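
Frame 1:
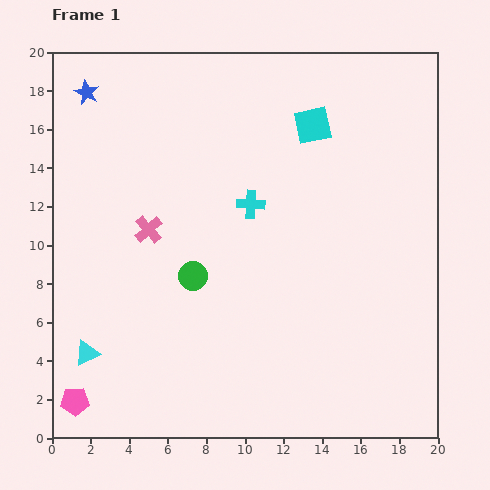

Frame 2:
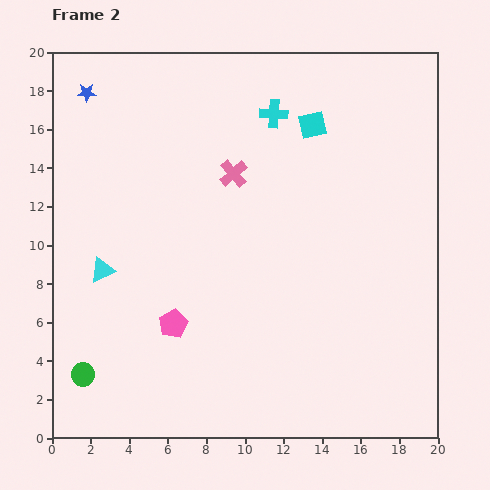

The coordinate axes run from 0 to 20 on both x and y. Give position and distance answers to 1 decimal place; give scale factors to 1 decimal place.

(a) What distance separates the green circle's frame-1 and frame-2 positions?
7.6

The green circle moved from (7.3, 8.4) to (1.6, 3.3), a distance of √(5.7² + 5.1²) ≈ 7.6.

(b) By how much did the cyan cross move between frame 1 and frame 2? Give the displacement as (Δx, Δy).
(1.2, 4.7)

The cyan cross was at (10.3, 12.1) in frame 1 and (11.5, 16.8) in frame 2.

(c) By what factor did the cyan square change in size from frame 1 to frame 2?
0.7×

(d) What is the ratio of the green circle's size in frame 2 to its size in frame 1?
0.8×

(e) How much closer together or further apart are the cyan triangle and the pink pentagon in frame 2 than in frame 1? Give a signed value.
+2.0

Distance in frame 1: 2.6. Distance in frame 2: 4.6.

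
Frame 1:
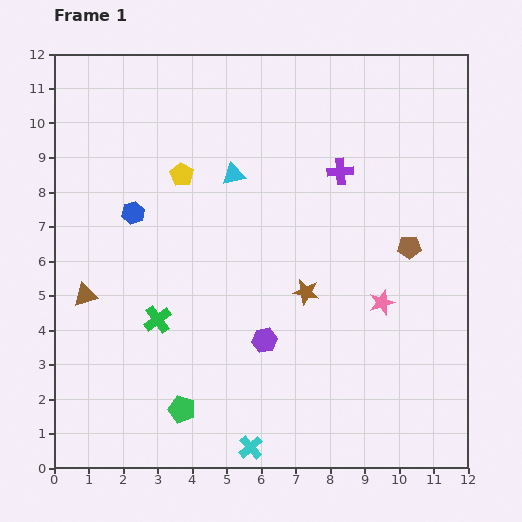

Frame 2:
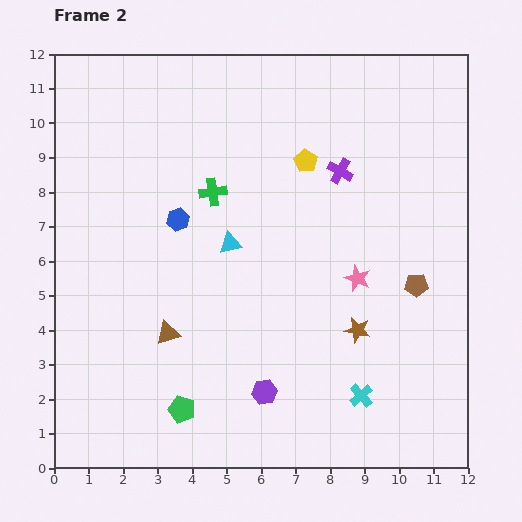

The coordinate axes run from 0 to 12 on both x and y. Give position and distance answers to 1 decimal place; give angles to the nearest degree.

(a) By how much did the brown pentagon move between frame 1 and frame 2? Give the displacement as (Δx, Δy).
(0.2, -1.1)

The brown pentagon was at (10.3, 6.4) in frame 1 and (10.5, 5.3) in frame 2.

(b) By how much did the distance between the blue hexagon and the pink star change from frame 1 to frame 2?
-2.2

Distance in frame 1: 7.7. Distance in frame 2: 5.5.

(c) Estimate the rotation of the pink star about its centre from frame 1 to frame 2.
31° counter-clockwise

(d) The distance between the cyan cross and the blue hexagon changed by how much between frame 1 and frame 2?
-0.2

Distance in frame 1: 7.6. Distance in frame 2: 7.4.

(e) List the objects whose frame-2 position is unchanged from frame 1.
the purple cross, the green pentagon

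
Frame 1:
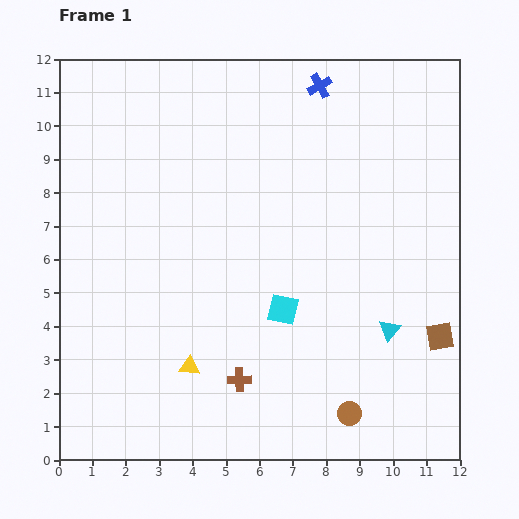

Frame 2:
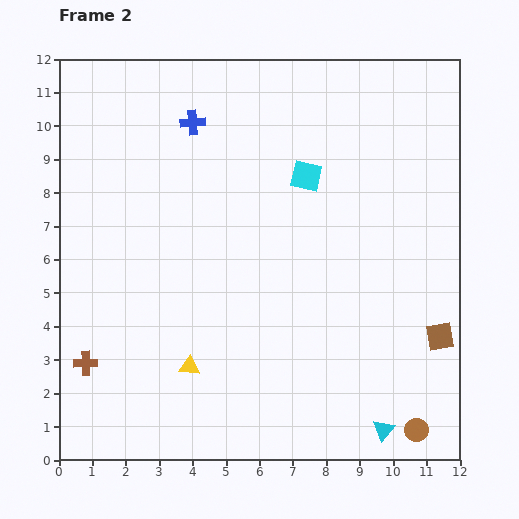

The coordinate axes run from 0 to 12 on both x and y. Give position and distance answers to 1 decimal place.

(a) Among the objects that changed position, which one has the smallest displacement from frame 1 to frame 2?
the brown circle

(moved 2.1)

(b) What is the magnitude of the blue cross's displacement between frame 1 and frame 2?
4.0

The blue cross moved from (7.8, 11.2) to (4.0, 10.1), a distance of √(3.8² + 1.1²) ≈ 4.0.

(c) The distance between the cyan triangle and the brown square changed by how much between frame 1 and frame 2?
+1.8

Distance in frame 1: 1.5. Distance in frame 2: 3.3.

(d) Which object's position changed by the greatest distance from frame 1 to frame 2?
the brown cross

(moved 4.6; next 4.1)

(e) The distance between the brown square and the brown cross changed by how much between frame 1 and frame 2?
+4.5

Distance in frame 1: 6.1. Distance in frame 2: 10.6.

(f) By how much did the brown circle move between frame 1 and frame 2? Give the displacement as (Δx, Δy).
(2.0, -0.5)

The brown circle was at (8.7, 1.4) in frame 1 and (10.7, 0.9) in frame 2.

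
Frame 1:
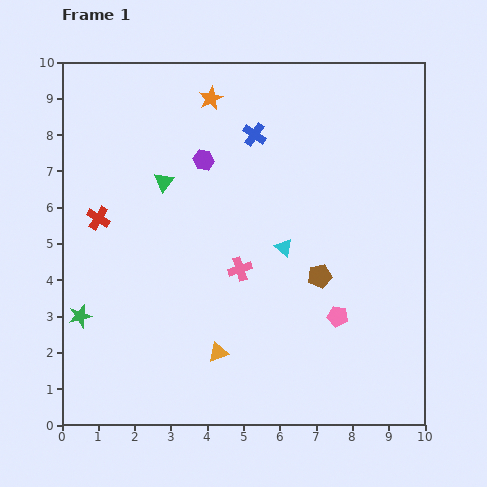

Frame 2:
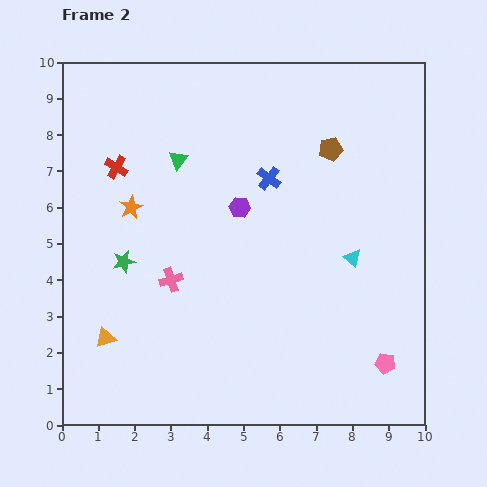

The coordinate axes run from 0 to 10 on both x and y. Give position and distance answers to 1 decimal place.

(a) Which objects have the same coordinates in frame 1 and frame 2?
none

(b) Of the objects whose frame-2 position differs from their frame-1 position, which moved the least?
the green triangle

(moved 0.7)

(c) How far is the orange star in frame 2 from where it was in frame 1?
3.7

The orange star moved from (4.1, 9.0) to (1.9, 6.0), a distance of √(2.2² + 3.0²) ≈ 3.7.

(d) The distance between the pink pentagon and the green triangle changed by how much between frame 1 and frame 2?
+1.9

Distance in frame 1: 6.1. Distance in frame 2: 8.0.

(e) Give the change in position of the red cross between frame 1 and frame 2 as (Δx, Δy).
(0.5, 1.4)

The red cross was at (1.0, 5.7) in frame 1 and (1.5, 7.1) in frame 2.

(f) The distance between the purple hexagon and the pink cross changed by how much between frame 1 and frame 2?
-0.4

Distance in frame 1: 3.2. Distance in frame 2: 2.8.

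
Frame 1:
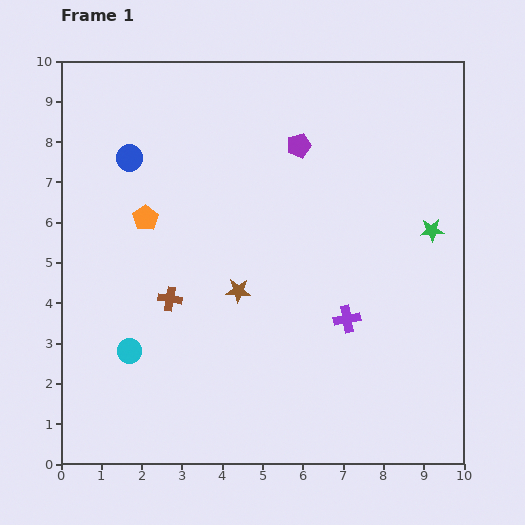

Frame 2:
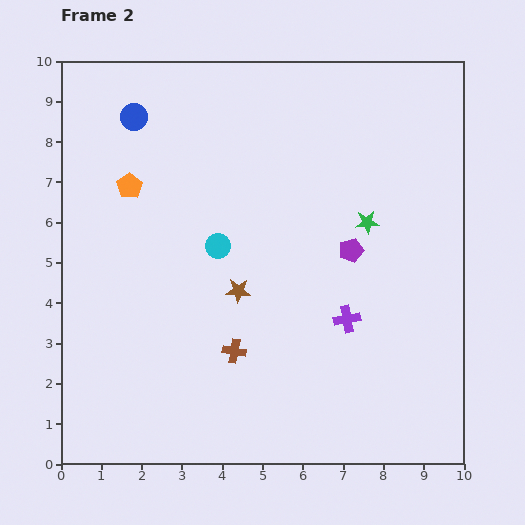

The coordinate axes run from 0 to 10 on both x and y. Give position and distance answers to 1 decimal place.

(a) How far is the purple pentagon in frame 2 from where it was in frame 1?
2.9

The purple pentagon moved from (5.9, 7.9) to (7.2, 5.3), a distance of √(1.3² + 2.6²) ≈ 2.9.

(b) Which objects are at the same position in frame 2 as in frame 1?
the brown star, the purple cross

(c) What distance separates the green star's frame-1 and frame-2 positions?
1.6

The green star moved from (9.2, 5.8) to (7.6, 6.0), a distance of √(1.6² + 0.2²) ≈ 1.6.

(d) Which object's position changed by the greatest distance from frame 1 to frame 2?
the cyan circle

(moved 3.4; next 2.9)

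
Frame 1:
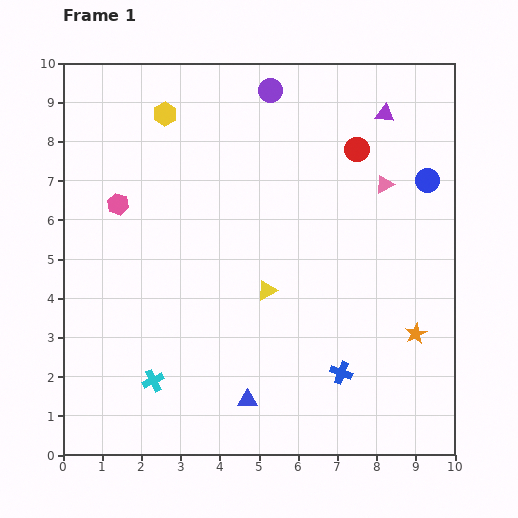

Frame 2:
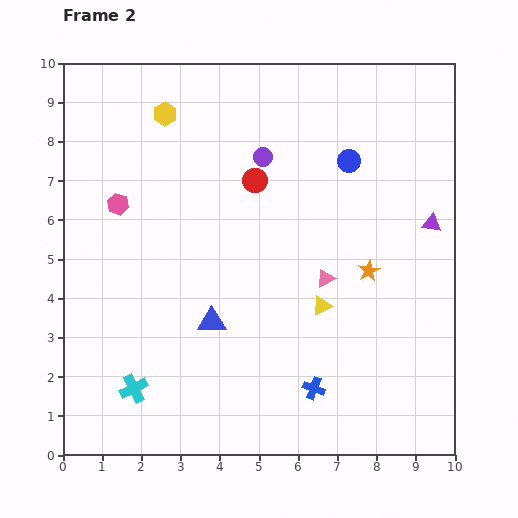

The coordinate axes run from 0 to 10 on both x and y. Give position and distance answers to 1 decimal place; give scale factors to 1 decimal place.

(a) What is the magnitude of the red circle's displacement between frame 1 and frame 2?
2.7

The red circle moved from (7.5, 7.8) to (4.9, 7.0), a distance of √(2.6² + 0.8²) ≈ 2.7.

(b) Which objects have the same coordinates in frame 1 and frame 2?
the pink hexagon, the yellow hexagon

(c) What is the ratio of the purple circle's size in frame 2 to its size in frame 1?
0.8×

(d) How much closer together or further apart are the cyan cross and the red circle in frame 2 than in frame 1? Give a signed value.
-1.8

Distance in frame 1: 7.9. Distance in frame 2: 6.1.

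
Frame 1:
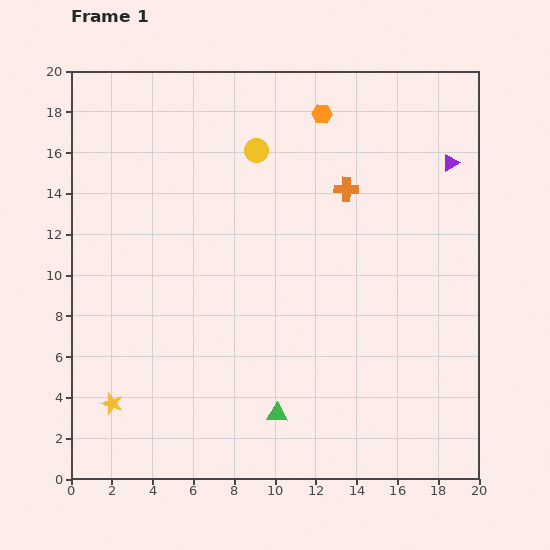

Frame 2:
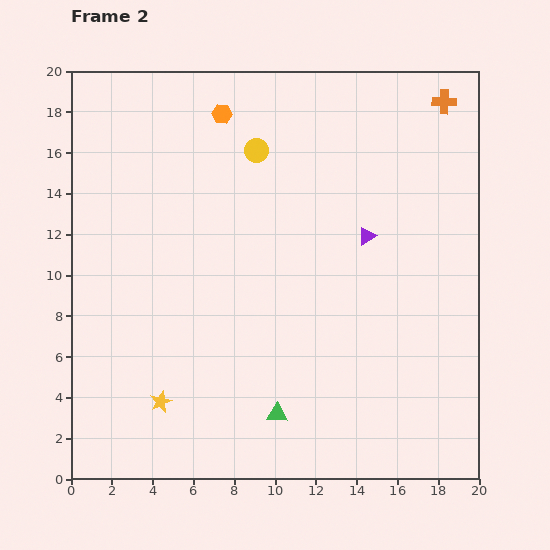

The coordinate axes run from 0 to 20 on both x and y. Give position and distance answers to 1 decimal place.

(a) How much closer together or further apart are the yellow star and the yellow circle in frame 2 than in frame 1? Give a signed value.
-1.1

Distance in frame 1: 14.3. Distance in frame 2: 13.2.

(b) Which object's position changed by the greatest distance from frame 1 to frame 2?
the orange cross

(moved 6.4; next 5.5)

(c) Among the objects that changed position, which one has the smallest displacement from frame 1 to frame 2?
the yellow star

(moved 2.4)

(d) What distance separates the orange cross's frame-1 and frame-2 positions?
6.4

The orange cross moved from (13.5, 14.2) to (18.3, 18.5), a distance of √(4.8² + 4.3²) ≈ 6.4.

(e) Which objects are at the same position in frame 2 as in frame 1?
the yellow circle, the green triangle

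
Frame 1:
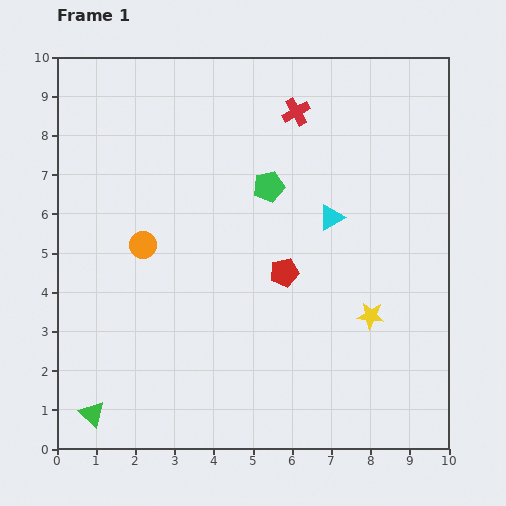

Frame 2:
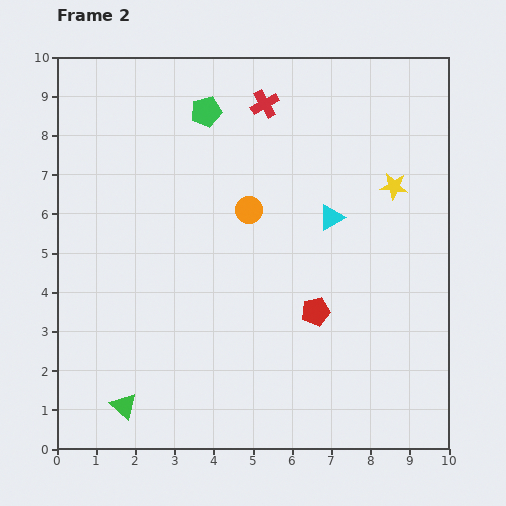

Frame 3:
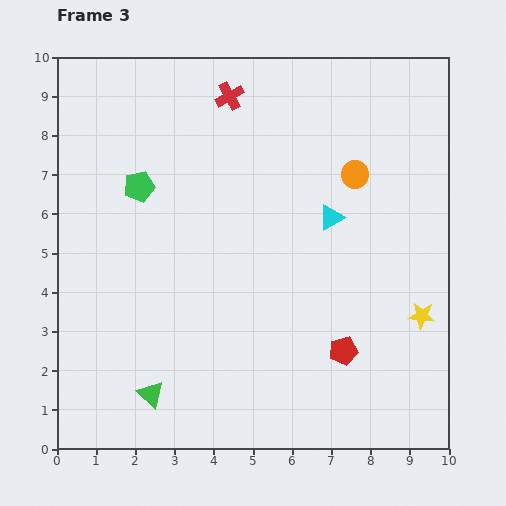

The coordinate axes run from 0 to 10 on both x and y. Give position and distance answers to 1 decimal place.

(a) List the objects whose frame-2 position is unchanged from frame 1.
the cyan triangle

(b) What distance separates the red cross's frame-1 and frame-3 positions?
1.7

The red cross moved from (6.1, 8.6) to (4.4, 9.0), a distance of √(1.7² + 0.4²) ≈ 1.7.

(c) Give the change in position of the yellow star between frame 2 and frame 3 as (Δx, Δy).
(0.7, -3.3)

The yellow star was at (8.6, 6.7) in frame 2 and (9.3, 3.4) in frame 3.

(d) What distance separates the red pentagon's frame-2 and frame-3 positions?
1.2

The red pentagon moved from (6.6, 3.5) to (7.3, 2.5), a distance of √(0.7² + 1.0²) ≈ 1.2.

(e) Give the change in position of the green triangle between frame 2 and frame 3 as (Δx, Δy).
(0.7, 0.3)

The green triangle was at (1.7, 1.1) in frame 2 and (2.4, 1.4) in frame 3.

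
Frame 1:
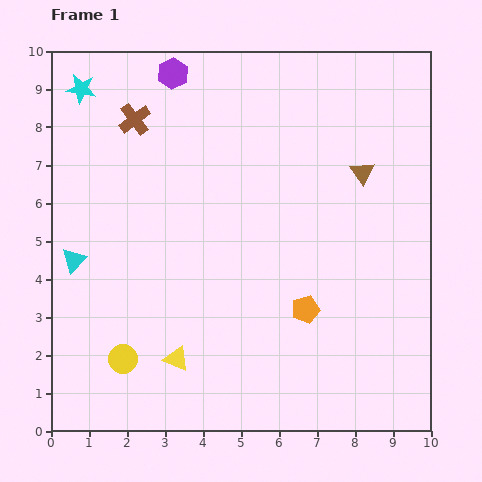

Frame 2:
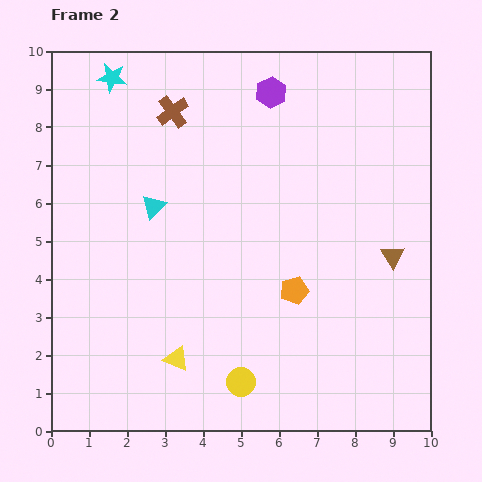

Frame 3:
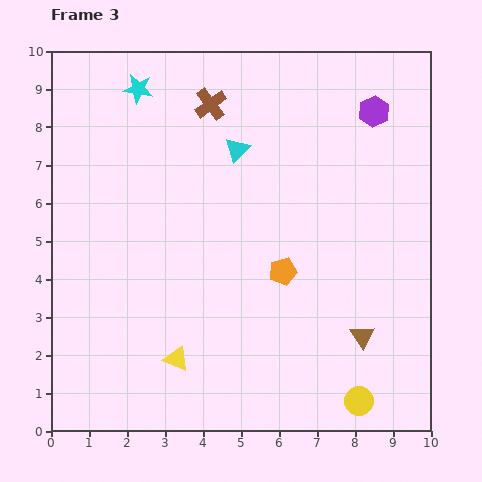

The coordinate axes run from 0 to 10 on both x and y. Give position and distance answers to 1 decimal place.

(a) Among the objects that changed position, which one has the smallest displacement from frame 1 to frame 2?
the orange pentagon

(moved 0.6)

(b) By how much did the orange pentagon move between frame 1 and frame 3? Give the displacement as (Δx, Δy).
(-0.6, 1.0)

The orange pentagon was at (6.7, 3.2) in frame 1 and (6.1, 4.2) in frame 3.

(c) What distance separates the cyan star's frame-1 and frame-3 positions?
1.5

The cyan star moved from (0.8, 9.0) to (2.3, 9.0), a distance of √(1.5² + 0.0²) ≈ 1.5.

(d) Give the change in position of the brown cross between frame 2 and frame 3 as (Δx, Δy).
(1.0, 0.2)

The brown cross was at (3.2, 8.4) in frame 2 and (4.2, 8.6) in frame 3.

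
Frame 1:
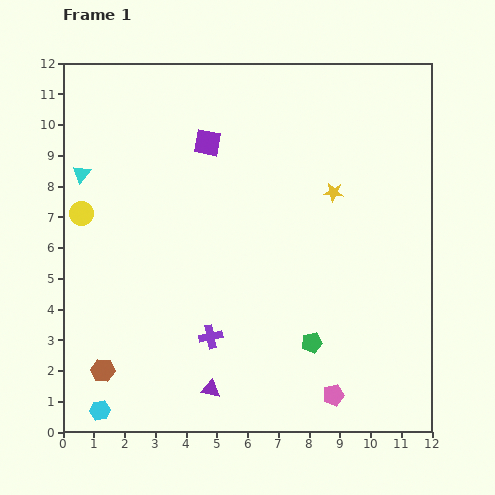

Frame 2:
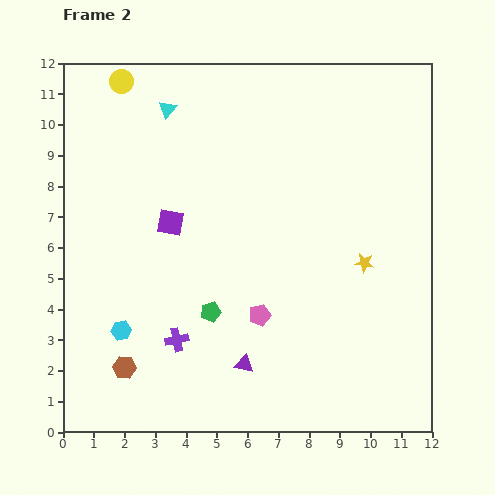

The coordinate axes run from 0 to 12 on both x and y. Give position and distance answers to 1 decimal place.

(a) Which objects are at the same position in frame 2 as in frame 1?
none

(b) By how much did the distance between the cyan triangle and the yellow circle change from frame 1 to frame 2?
+0.4

Distance in frame 1: 1.3. Distance in frame 2: 1.7.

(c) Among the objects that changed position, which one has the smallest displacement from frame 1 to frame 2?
the brown hexagon

(moved 0.7)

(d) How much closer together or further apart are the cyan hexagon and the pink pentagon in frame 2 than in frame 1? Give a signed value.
-3.1

Distance in frame 1: 7.6. Distance in frame 2: 4.5.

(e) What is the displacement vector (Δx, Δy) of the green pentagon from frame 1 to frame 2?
(-3.3, 1.0)

The green pentagon was at (8.1, 2.9) in frame 1 and (4.8, 3.9) in frame 2.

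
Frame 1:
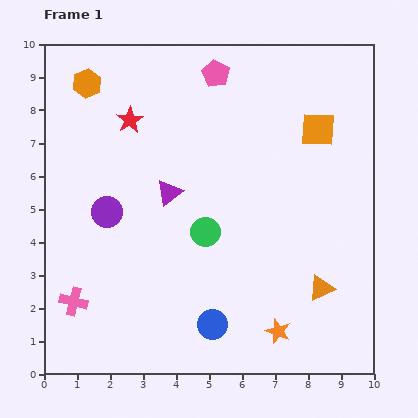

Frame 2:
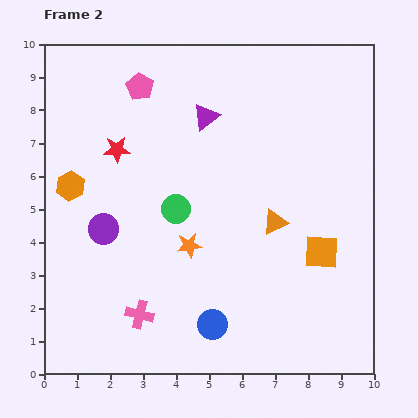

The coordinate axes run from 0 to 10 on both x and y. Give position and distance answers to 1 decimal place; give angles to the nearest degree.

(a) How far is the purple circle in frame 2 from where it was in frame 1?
0.5

The purple circle moved from (1.9, 4.9) to (1.8, 4.4), a distance of √(0.1² + 0.5²) ≈ 0.5.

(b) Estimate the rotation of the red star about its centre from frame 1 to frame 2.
30° clockwise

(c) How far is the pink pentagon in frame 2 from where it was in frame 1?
2.3

The pink pentagon moved from (5.2, 9.1) to (2.9, 8.7), a distance of √(2.3² + 0.4²) ≈ 2.3.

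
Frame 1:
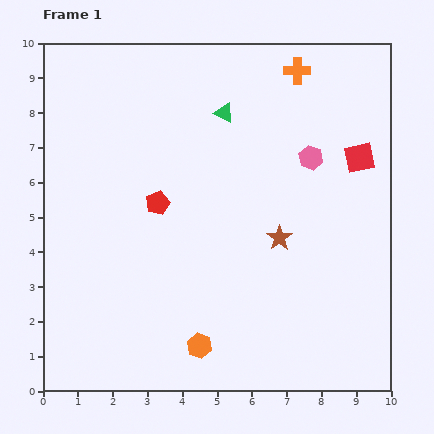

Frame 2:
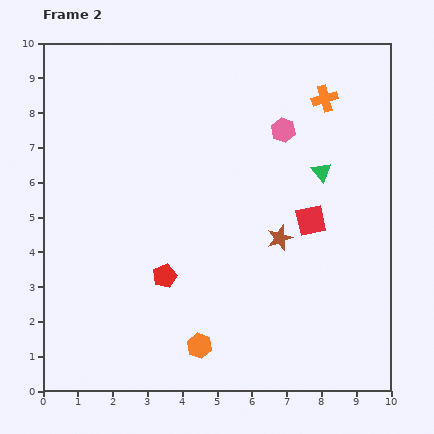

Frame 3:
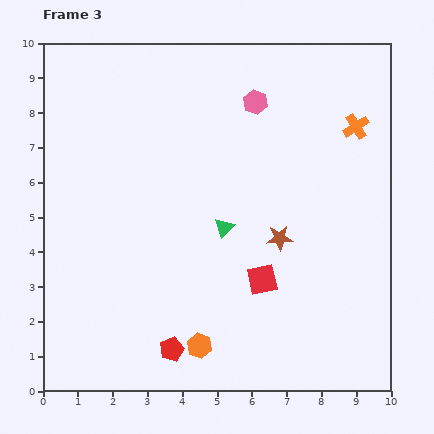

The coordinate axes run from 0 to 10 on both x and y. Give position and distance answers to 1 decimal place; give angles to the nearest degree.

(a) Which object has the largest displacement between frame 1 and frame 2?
the green triangle

(moved 3.3; next 2.3)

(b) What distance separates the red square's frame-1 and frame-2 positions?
2.3

The red square moved from (9.1, 6.7) to (7.7, 4.9), a distance of √(1.4² + 1.8²) ≈ 2.3.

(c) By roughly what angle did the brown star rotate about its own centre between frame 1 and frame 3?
30° clockwise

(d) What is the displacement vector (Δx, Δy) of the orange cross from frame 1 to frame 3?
(1.7, -1.6)

The orange cross was at (7.3, 9.2) in frame 1 and (9.0, 7.6) in frame 3.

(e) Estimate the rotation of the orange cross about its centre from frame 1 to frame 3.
32° counter-clockwise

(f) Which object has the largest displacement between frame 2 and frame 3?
the green triangle

(moved 3.2; next 2.2)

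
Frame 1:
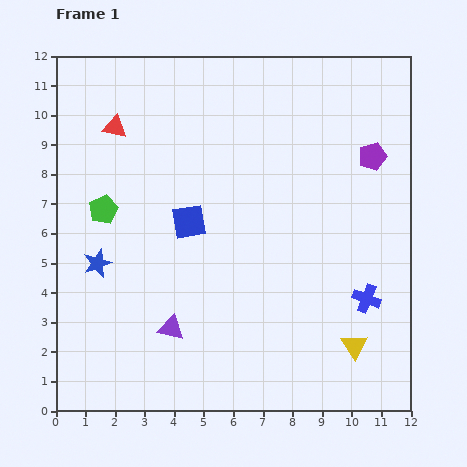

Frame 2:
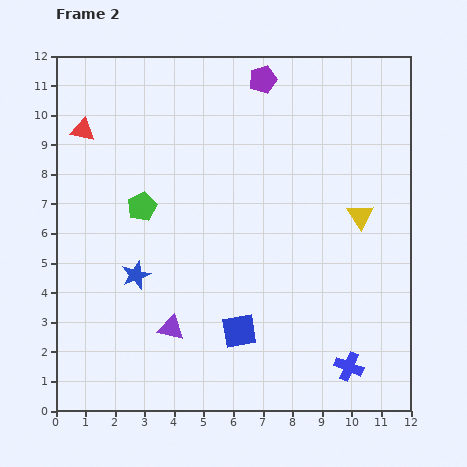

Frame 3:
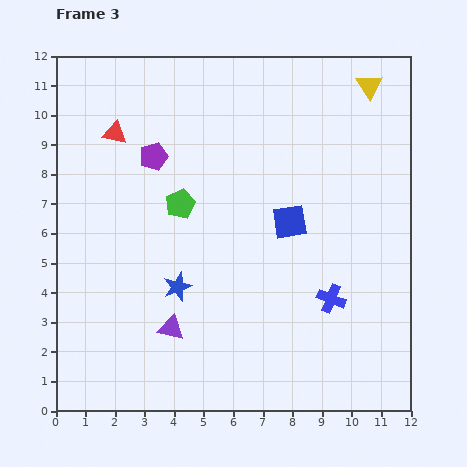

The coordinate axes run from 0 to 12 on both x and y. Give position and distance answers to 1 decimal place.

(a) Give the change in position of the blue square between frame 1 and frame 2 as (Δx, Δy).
(1.7, -3.7)

The blue square was at (4.5, 6.4) in frame 1 and (6.2, 2.7) in frame 2.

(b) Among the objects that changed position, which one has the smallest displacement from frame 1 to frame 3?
the red triangle

(moved 0.2)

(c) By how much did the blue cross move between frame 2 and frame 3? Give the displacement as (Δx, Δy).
(-0.6, 2.3)

The blue cross was at (9.9, 1.5) in frame 2 and (9.3, 3.8) in frame 3.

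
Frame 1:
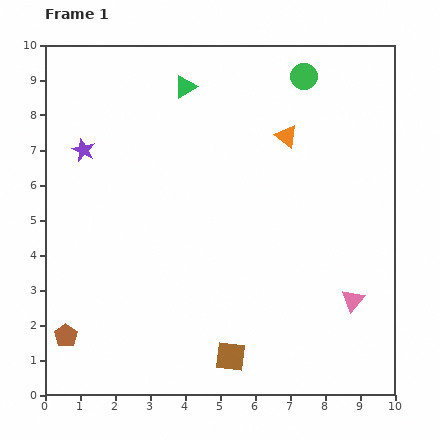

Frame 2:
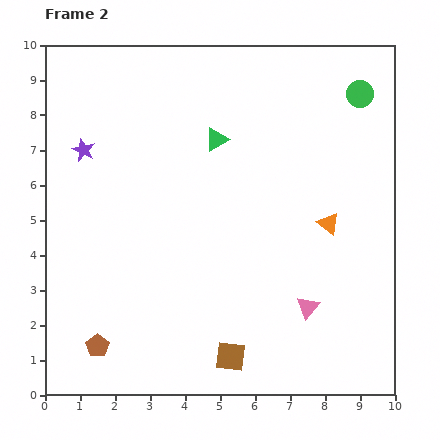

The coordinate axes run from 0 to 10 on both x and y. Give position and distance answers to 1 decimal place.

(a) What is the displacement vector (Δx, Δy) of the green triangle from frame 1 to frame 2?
(0.9, -1.5)

The green triangle was at (4.0, 8.8) in frame 1 and (4.9, 7.3) in frame 2.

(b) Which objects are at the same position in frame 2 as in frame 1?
the purple star, the brown square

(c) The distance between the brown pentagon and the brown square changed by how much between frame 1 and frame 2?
-0.9

Distance in frame 1: 4.7. Distance in frame 2: 3.8.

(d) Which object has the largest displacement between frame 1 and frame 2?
the orange triangle

(moved 2.8; next 1.7)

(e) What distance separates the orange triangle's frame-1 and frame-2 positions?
2.8

The orange triangle moved from (6.9, 7.4) to (8.1, 4.9), a distance of √(1.2² + 2.5²) ≈ 2.8.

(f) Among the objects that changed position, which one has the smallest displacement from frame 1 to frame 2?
the brown pentagon

(moved 0.9)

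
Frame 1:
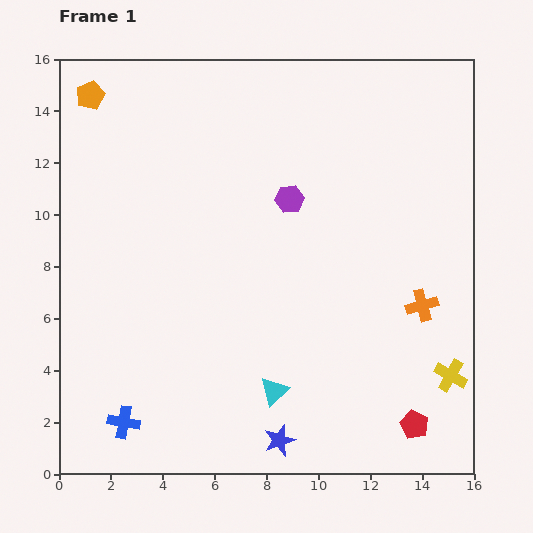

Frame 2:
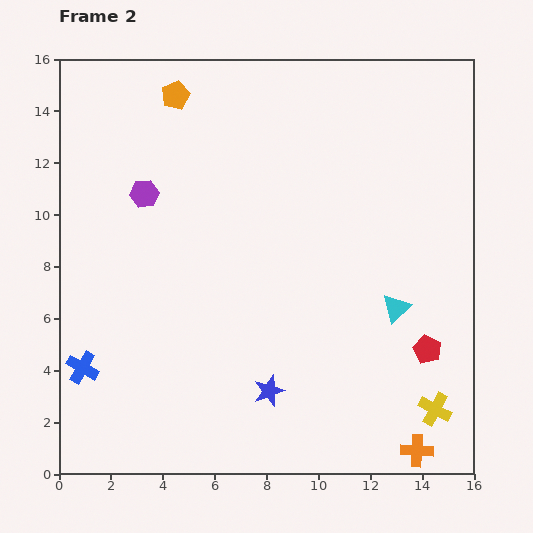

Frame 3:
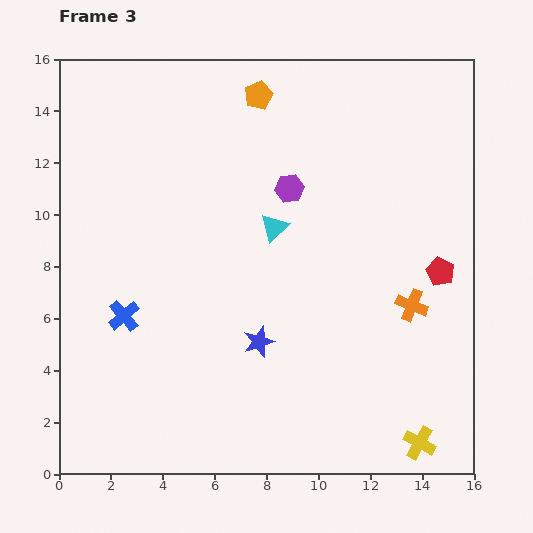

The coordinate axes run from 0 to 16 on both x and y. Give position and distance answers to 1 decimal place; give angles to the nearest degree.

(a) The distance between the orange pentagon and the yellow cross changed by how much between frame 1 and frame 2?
-1.9

Distance in frame 1: 17.6. Distance in frame 2: 15.7.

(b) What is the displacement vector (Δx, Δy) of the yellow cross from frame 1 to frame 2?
(-0.6, -1.3)

The yellow cross was at (15.1, 3.8) in frame 1 and (14.5, 2.5) in frame 2.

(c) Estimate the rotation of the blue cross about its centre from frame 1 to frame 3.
39° clockwise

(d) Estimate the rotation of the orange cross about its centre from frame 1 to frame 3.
37° clockwise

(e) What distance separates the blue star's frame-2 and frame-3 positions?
1.9

The blue star moved from (8.1, 3.2) to (7.7, 5.1), a distance of √(0.4² + 1.9²) ≈ 1.9.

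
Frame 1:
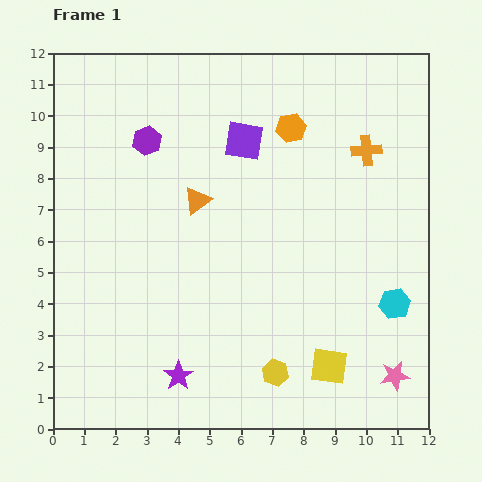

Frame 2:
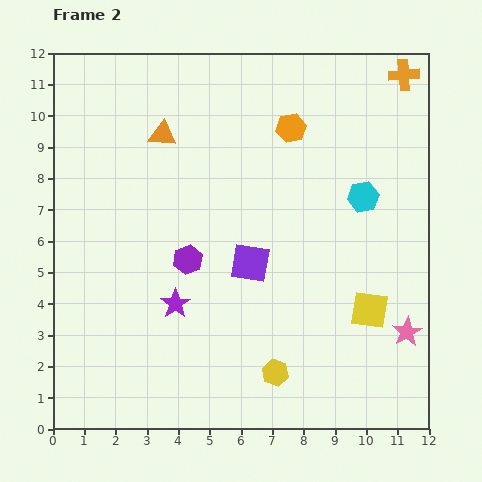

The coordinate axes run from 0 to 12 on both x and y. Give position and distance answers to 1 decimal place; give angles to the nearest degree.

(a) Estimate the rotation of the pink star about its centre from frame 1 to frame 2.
20° counter-clockwise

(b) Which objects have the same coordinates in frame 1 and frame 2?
the yellow hexagon, the orange hexagon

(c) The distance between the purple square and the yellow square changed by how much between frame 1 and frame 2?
-3.6

Distance in frame 1: 7.7. Distance in frame 2: 4.1.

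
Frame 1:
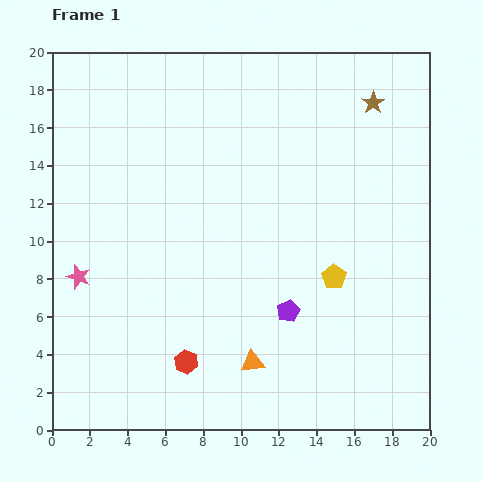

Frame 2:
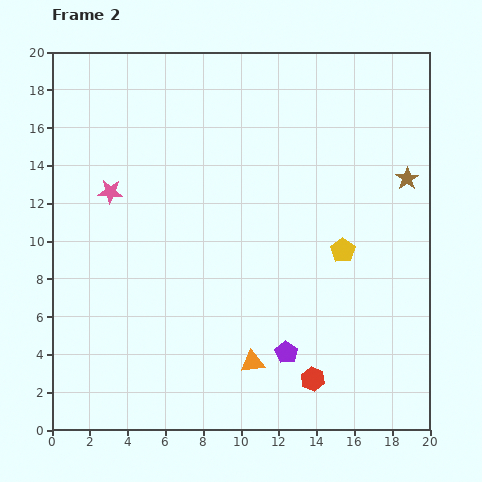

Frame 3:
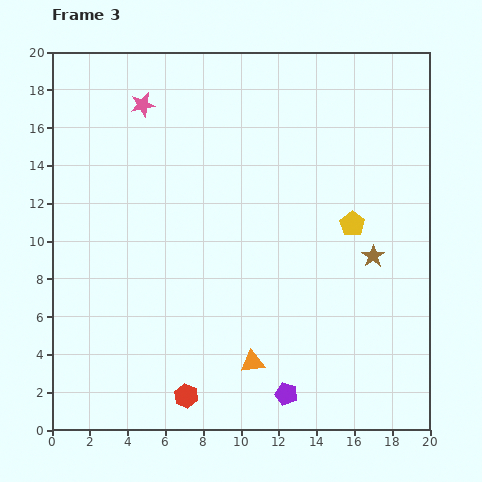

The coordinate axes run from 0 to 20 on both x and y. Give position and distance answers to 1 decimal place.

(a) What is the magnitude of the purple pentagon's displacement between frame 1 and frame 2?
2.2

The purple pentagon moved from (12.5, 6.3) to (12.4, 4.1), a distance of √(0.1² + 2.2²) ≈ 2.2.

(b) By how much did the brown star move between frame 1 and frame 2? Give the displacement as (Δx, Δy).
(1.8, -4.0)

The brown star was at (17.0, 17.3) in frame 1 and (18.8, 13.3) in frame 2.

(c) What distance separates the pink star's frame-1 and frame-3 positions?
9.7

The pink star moved from (1.4, 8.1) to (4.8, 17.2), a distance of √(3.4² + 9.1²) ≈ 9.7.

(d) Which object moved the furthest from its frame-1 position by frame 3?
the pink star

(moved 9.7; next 8.1)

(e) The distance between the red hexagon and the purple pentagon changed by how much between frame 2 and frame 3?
+3.3

Distance in frame 2: 2.0. Distance in frame 3: 5.3.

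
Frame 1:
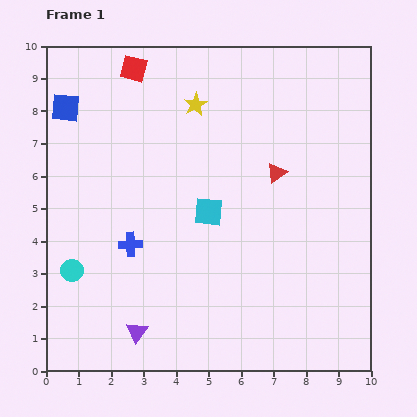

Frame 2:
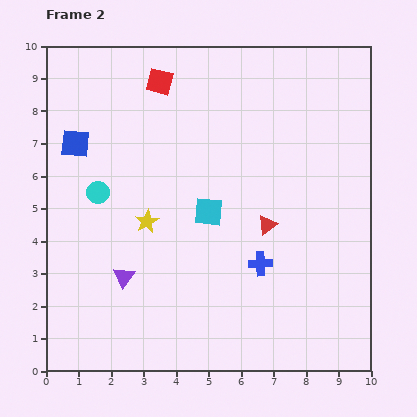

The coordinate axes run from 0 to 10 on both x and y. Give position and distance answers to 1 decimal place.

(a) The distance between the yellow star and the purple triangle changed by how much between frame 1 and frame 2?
-5.4

Distance in frame 1: 7.2. Distance in frame 2: 1.8.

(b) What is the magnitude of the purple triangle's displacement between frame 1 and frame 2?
1.7

The purple triangle moved from (2.8, 1.2) to (2.4, 2.9), a distance of √(0.4² + 1.7²) ≈ 1.7.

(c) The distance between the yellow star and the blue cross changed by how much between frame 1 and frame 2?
-1.0

Distance in frame 1: 4.7. Distance in frame 2: 3.7.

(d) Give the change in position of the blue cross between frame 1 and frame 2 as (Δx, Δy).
(4.0, -0.6)

The blue cross was at (2.6, 3.9) in frame 1 and (6.6, 3.3) in frame 2.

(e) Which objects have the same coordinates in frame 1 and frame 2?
the cyan square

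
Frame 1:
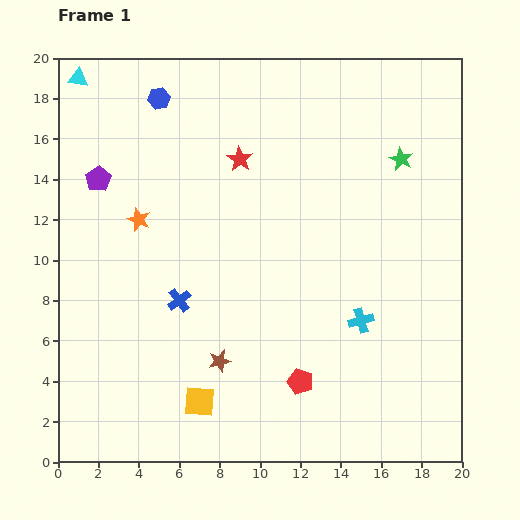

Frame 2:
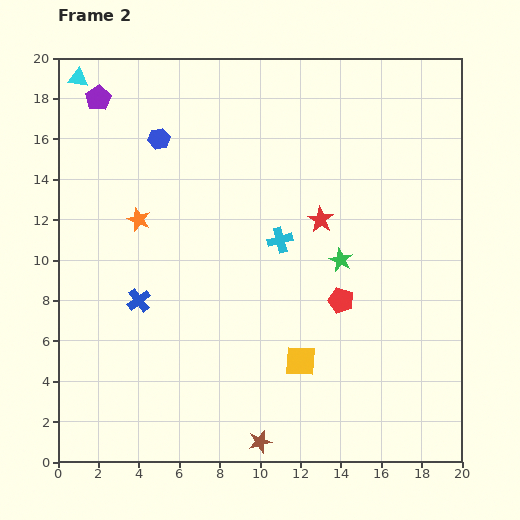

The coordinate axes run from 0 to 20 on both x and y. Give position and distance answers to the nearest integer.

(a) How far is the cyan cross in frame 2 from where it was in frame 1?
6

The cyan cross moved from (15, 7) to (11, 11), a distance of √(4² + 4²) ≈ 6.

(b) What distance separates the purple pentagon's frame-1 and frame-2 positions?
4

The purple pentagon moved from (2, 14) to (2, 18), a distance of √(0² + 4²) ≈ 4.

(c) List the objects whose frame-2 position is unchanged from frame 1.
the cyan triangle, the orange star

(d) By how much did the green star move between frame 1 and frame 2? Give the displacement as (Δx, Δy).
(-3, -5)

The green star was at (17, 15) in frame 1 and (14, 10) in frame 2.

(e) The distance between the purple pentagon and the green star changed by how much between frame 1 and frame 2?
-1

Distance in frame 1: 15. Distance in frame 2: 14.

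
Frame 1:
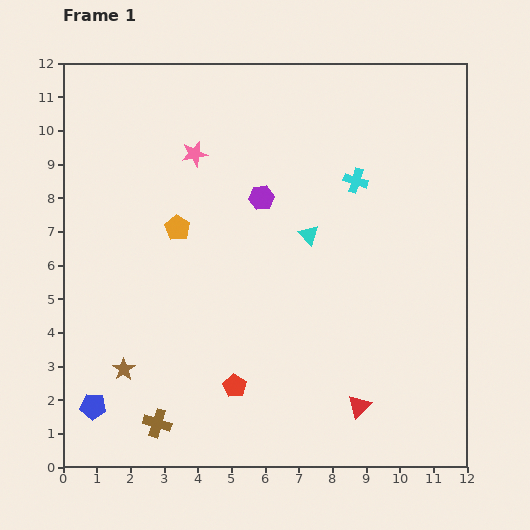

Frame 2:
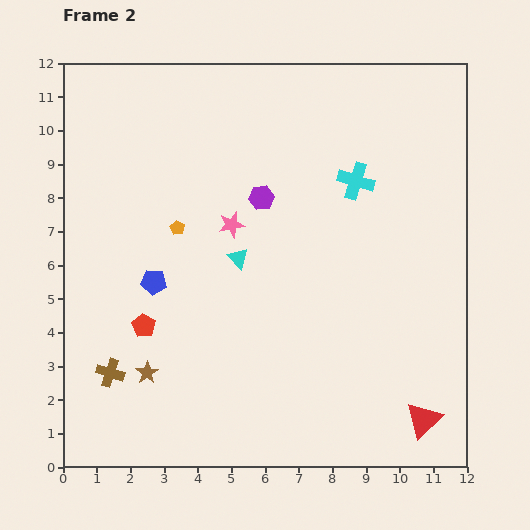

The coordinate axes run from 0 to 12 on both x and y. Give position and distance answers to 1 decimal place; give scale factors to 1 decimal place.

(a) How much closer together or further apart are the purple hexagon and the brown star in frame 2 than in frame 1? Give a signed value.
-0.3

Distance in frame 1: 6.5. Distance in frame 2: 6.2.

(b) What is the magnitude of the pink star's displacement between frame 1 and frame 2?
2.4

The pink star moved from (3.9, 9.3) to (5.0, 7.2), a distance of √(1.1² + 2.1²) ≈ 2.4.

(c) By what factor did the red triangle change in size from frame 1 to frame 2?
1.6×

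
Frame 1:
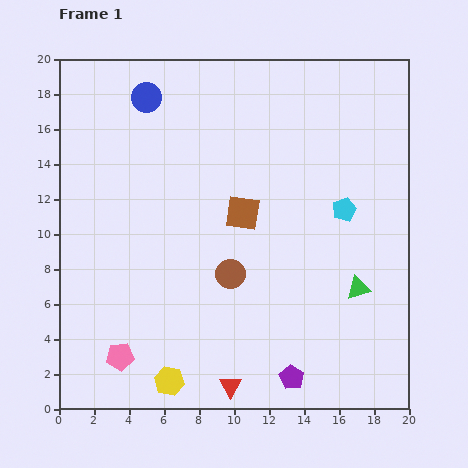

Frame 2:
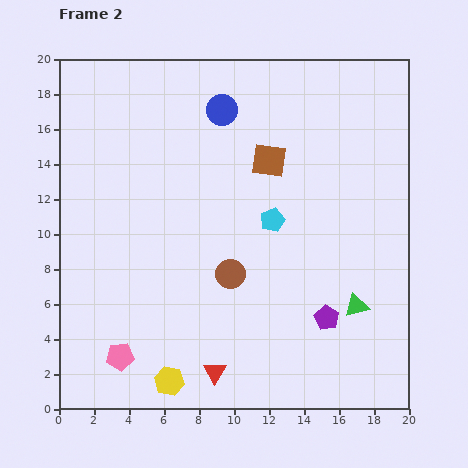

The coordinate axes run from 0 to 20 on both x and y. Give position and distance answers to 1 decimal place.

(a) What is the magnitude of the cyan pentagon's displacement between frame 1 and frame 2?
4.1

The cyan pentagon moved from (16.3, 11.4) to (12.2, 10.8), a distance of √(4.1² + 0.6²) ≈ 4.1.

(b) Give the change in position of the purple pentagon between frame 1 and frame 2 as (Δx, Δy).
(2.0, 3.4)

The purple pentagon was at (13.3, 1.8) in frame 1 and (15.3, 5.2) in frame 2.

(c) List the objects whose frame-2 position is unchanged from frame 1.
the brown circle, the pink pentagon, the yellow hexagon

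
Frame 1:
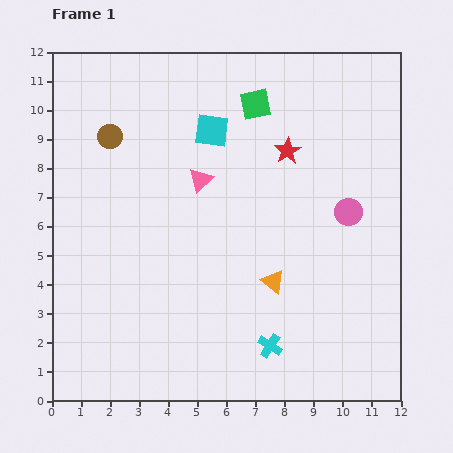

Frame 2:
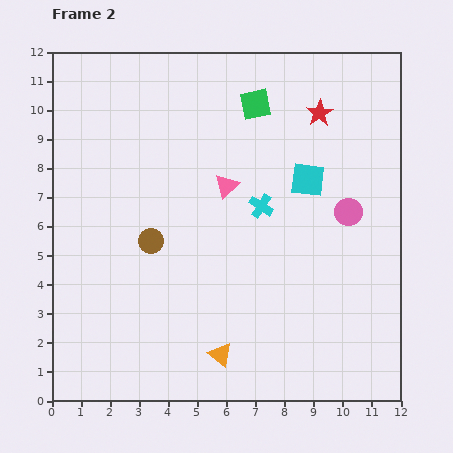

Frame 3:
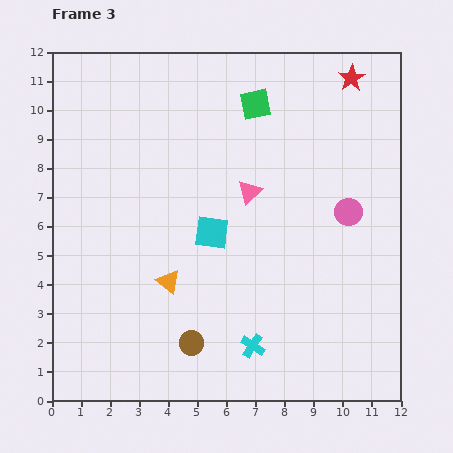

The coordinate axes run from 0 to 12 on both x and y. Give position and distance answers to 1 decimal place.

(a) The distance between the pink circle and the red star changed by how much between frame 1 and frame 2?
+0.5

Distance in frame 1: 3.0. Distance in frame 2: 3.5.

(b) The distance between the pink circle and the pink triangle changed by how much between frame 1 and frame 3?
-1.7

Distance in frame 1: 5.2. Distance in frame 3: 3.5.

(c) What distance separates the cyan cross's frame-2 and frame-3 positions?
4.8

The cyan cross moved from (7.2, 6.7) to (6.9, 1.9), a distance of √(0.3² + 4.8²) ≈ 4.8.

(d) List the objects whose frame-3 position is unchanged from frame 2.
the pink circle, the green square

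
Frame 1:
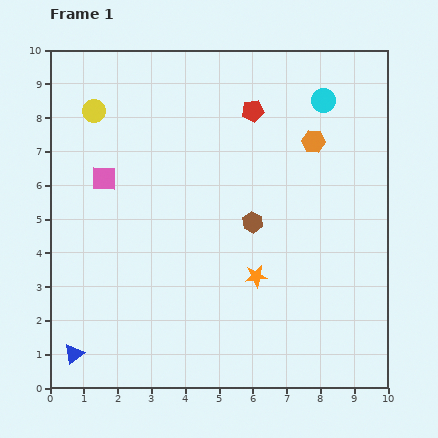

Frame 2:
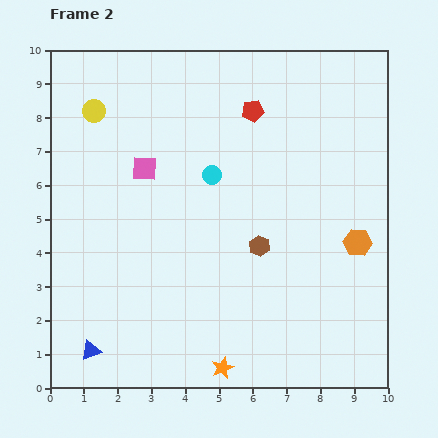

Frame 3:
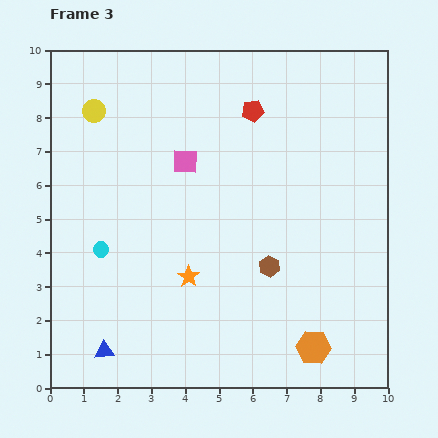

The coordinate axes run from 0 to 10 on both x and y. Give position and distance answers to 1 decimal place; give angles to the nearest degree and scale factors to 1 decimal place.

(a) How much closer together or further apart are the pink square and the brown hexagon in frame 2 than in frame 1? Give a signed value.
-0.5

Distance in frame 1: 4.6. Distance in frame 2: 4.1.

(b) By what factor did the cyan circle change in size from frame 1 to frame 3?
0.6×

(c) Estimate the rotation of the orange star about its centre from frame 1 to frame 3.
30° counter-clockwise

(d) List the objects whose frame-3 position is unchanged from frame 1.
the red pentagon, the yellow circle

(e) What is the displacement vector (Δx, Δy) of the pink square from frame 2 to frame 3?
(1.2, 0.2)

The pink square was at (2.8, 6.5) in frame 2 and (4.0, 6.7) in frame 3.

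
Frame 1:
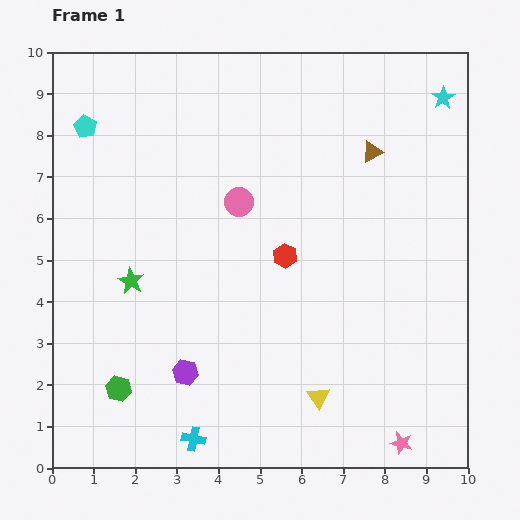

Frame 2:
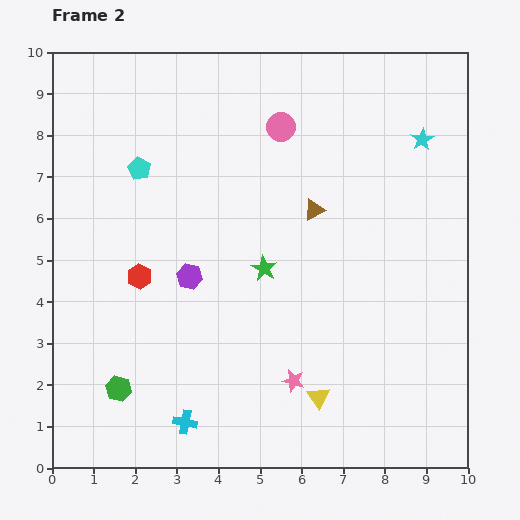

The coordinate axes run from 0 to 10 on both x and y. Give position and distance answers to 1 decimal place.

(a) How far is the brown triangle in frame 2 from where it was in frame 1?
2.0

The brown triangle moved from (7.7, 7.6) to (6.3, 6.2), a distance of √(1.4² + 1.4²) ≈ 2.0.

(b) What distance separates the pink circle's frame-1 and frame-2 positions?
2.1

The pink circle moved from (4.5, 6.4) to (5.5, 8.2), a distance of √(1.0² + 1.8²) ≈ 2.1.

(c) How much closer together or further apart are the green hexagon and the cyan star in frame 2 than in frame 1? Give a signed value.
-1.1

Distance in frame 1: 10.5. Distance in frame 2: 9.4.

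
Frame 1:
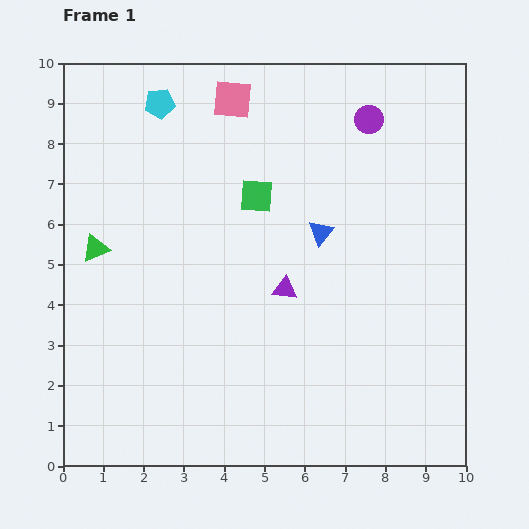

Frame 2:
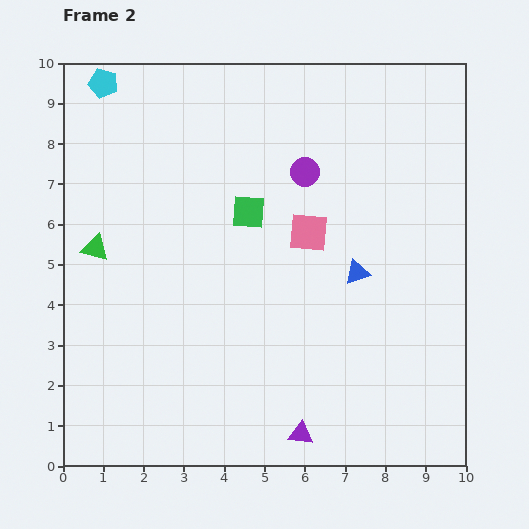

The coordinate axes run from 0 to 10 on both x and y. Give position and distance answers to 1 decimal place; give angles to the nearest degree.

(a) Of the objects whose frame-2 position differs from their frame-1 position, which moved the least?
the green square

(moved 0.4)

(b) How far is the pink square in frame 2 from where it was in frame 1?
3.8

The pink square moved from (4.2, 9.1) to (6.1, 5.8), a distance of √(1.9² + 3.3²) ≈ 3.8.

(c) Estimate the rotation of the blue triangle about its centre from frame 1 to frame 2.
33° clockwise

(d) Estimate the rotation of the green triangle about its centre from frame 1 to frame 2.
37° clockwise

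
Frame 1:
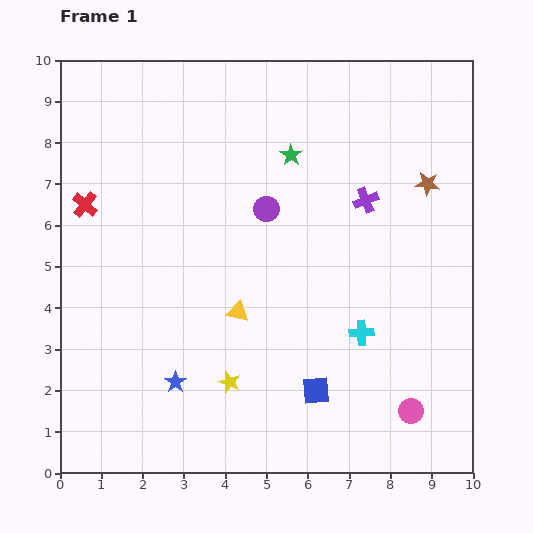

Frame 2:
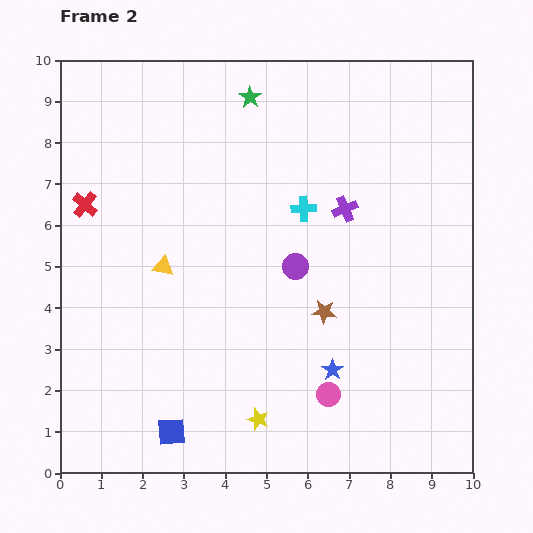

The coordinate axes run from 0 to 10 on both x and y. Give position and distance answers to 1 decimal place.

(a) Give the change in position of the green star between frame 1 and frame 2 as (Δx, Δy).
(-1.0, 1.4)

The green star was at (5.6, 7.7) in frame 1 and (4.6, 9.1) in frame 2.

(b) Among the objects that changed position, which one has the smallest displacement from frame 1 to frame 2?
the purple cross

(moved 0.5)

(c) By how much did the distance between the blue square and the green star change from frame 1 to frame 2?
+2.6

Distance in frame 1: 5.7. Distance in frame 2: 8.3.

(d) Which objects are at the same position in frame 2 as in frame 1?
the red cross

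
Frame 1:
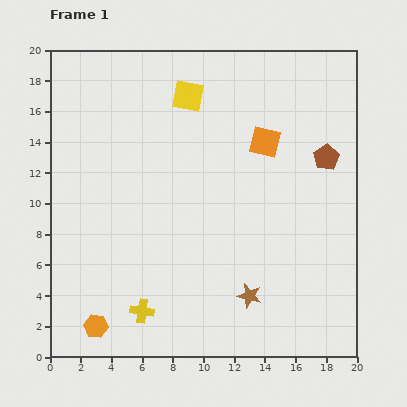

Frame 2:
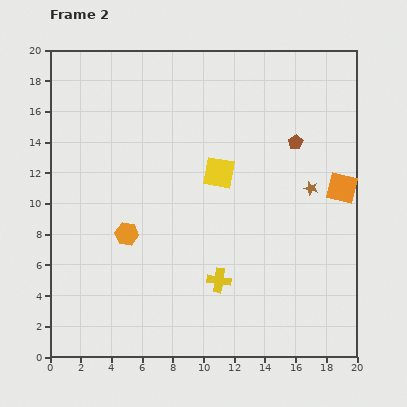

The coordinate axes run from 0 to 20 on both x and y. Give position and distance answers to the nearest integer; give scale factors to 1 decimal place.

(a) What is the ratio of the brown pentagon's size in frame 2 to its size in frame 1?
0.6×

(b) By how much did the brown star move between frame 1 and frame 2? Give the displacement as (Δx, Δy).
(4, 7)

The brown star was at (13, 4) in frame 1 and (17, 11) in frame 2.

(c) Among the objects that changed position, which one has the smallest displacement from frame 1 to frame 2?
the brown pentagon

(moved 2)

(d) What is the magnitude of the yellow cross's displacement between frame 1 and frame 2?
5

The yellow cross moved from (6, 3) to (11, 5), a distance of √(5² + 2²) ≈ 5.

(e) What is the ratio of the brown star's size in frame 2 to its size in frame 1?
0.6×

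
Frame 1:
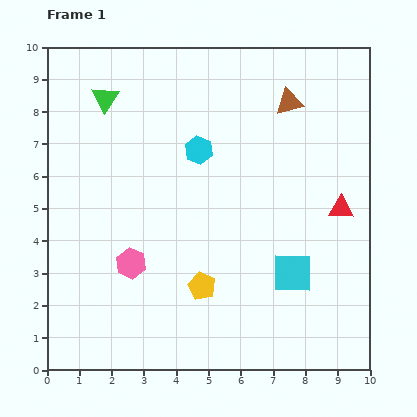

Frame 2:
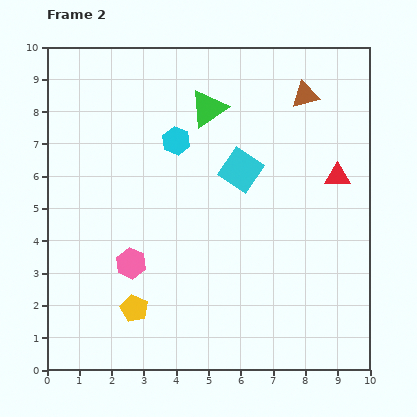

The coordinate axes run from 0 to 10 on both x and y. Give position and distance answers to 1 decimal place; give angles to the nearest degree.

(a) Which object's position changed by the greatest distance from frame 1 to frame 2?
the cyan square

(moved 3.6; next 3.2)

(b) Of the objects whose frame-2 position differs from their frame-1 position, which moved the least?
the brown triangle

(moved 0.5)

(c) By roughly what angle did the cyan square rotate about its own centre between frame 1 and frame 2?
33° clockwise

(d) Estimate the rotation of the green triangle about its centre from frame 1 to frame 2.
22° clockwise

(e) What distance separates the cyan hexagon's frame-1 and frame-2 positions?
0.8

The cyan hexagon moved from (4.7, 6.8) to (4.0, 7.1), a distance of √(0.7² + 0.3²) ≈ 0.8.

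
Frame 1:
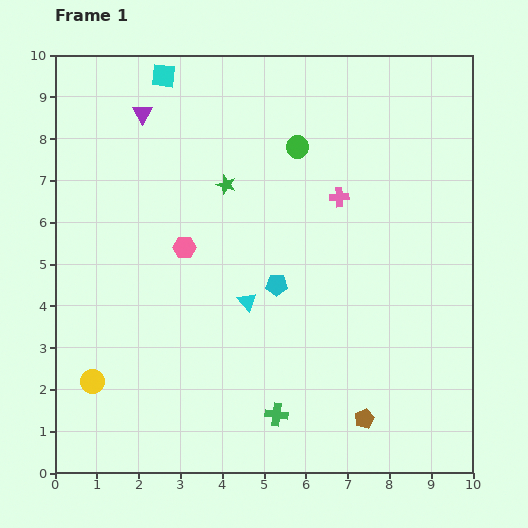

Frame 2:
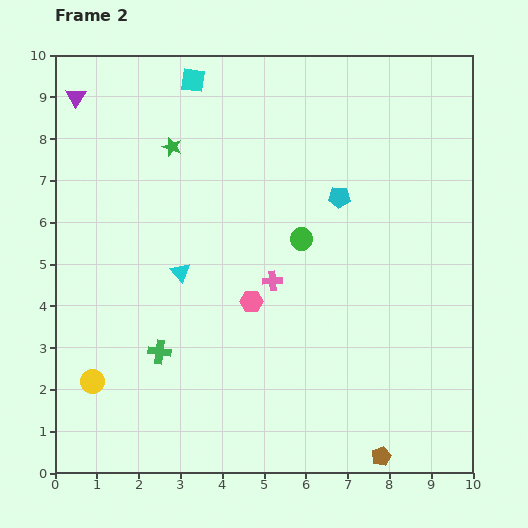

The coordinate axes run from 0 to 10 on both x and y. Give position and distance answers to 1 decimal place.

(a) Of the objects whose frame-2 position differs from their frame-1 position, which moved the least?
the cyan square

(moved 0.7)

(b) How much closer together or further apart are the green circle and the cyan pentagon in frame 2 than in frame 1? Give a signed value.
-2.0

Distance in frame 1: 3.3. Distance in frame 2: 1.3.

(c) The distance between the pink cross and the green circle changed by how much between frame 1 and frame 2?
-0.4

Distance in frame 1: 1.6. Distance in frame 2: 1.2.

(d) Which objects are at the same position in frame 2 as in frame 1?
the yellow circle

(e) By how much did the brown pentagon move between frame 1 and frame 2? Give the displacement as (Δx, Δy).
(0.4, -0.9)

The brown pentagon was at (7.4, 1.3) in frame 1 and (7.8, 0.4) in frame 2.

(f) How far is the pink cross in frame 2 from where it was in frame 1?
2.6

The pink cross moved from (6.8, 6.6) to (5.2, 4.6), a distance of √(1.6² + 2.0²) ≈ 2.6.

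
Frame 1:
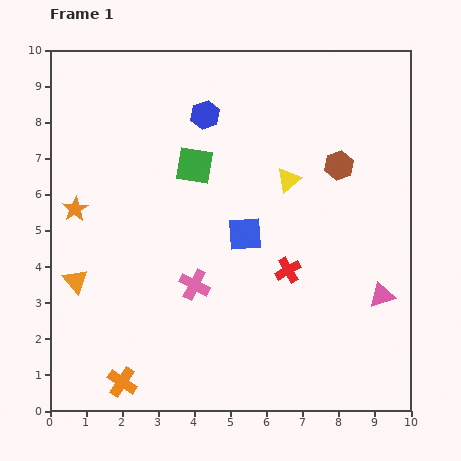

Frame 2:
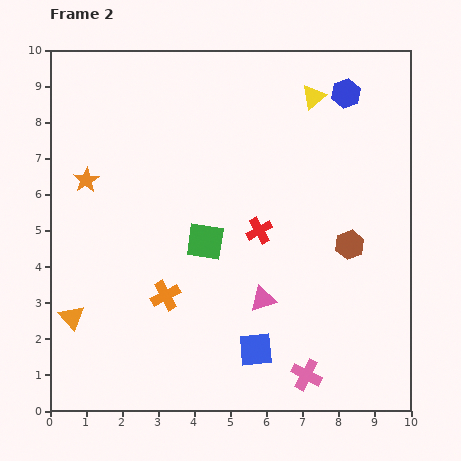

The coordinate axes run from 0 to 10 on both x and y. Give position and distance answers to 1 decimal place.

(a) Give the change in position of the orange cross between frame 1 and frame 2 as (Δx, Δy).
(1.2, 2.4)

The orange cross was at (2.0, 0.8) in frame 1 and (3.2, 3.2) in frame 2.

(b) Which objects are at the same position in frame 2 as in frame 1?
none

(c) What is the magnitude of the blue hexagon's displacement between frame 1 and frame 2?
3.9

The blue hexagon moved from (4.3, 8.2) to (8.2, 8.8), a distance of √(3.9² + 0.6²) ≈ 3.9.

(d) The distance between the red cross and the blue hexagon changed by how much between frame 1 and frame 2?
-0.4

Distance in frame 1: 4.9. Distance in frame 2: 4.5.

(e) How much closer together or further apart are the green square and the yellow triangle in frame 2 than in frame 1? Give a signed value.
+2.4

Distance in frame 1: 2.6. Distance in frame 2: 5.0.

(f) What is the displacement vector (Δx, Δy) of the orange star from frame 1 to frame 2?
(0.3, 0.8)

The orange star was at (0.7, 5.6) in frame 1 and (1.0, 6.4) in frame 2.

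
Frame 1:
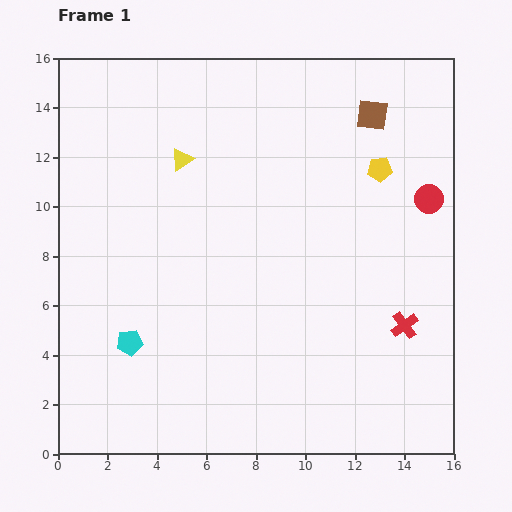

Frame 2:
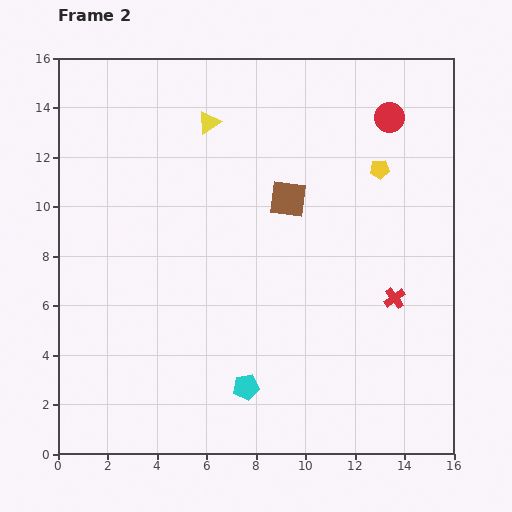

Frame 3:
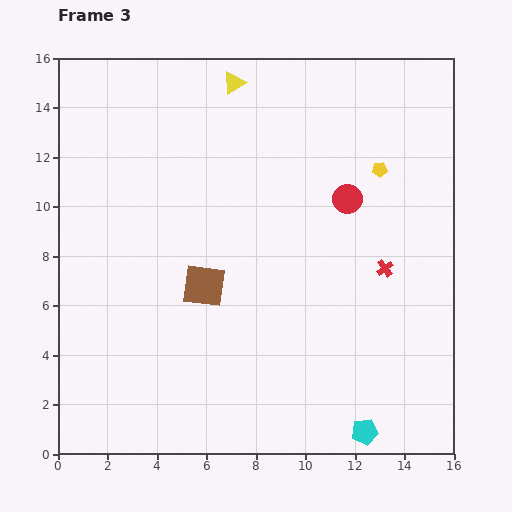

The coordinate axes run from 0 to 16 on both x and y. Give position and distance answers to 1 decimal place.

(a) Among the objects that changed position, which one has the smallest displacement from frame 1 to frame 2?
the red cross

(moved 1.2)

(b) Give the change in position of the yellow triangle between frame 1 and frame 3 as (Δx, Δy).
(2.1, 3.1)

The yellow triangle was at (5.0, 11.9) in frame 1 and (7.1, 15.0) in frame 3.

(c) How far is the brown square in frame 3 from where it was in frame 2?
4.9

The brown square moved from (9.3, 10.3) to (5.9, 6.8), a distance of √(3.4² + 3.5²) ≈ 4.9.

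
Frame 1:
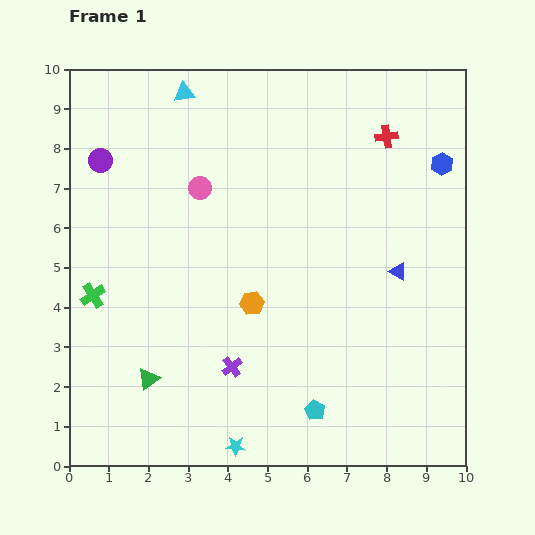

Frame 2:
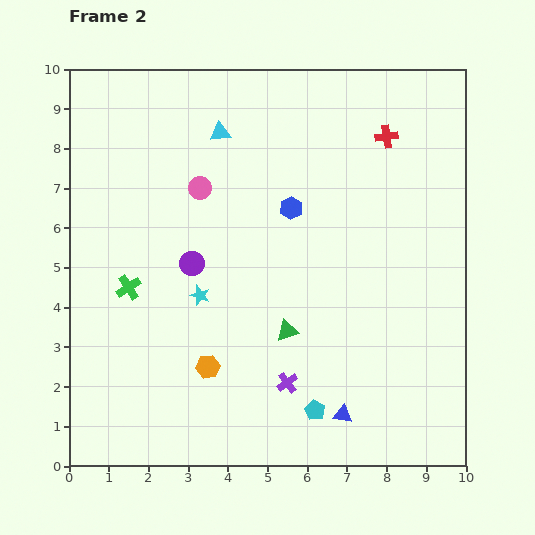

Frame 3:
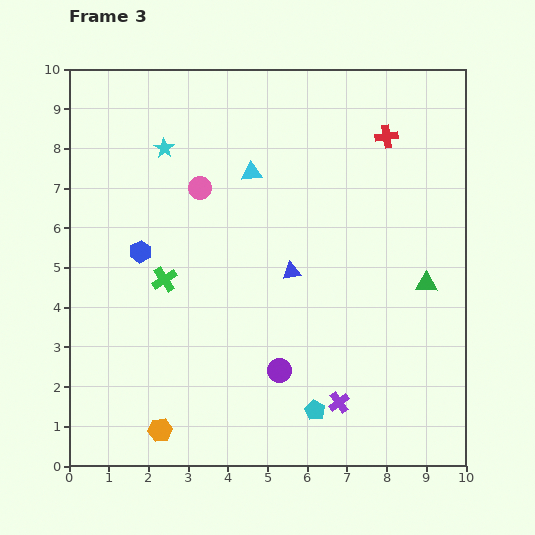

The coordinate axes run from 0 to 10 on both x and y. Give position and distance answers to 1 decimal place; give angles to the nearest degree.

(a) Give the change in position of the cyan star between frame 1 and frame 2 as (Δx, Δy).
(-0.9, 3.8)

The cyan star was at (4.2, 0.5) in frame 1 and (3.3, 4.3) in frame 2.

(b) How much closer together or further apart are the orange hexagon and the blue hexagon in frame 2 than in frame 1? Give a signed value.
-1.4

Distance in frame 1: 5.9. Distance in frame 2: 4.5.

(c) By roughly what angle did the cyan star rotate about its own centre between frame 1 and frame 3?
31° clockwise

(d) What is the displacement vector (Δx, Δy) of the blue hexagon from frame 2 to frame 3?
(-3.8, -1.1)

The blue hexagon was at (5.6, 6.5) in frame 2 and (1.8, 5.4) in frame 3.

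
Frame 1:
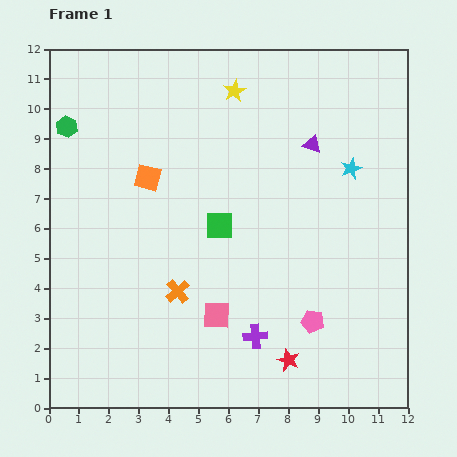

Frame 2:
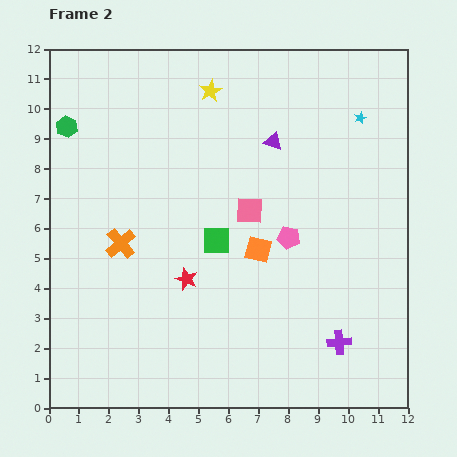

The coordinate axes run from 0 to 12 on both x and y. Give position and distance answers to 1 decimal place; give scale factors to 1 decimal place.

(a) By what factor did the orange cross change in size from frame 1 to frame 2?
1.3×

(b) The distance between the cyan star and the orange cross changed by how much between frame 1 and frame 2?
+1.9

Distance in frame 1: 7.1. Distance in frame 2: 9.0.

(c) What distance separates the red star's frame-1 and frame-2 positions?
4.3

The red star moved from (8.0, 1.6) to (4.6, 4.3), a distance of √(3.4² + 2.7²) ≈ 4.3.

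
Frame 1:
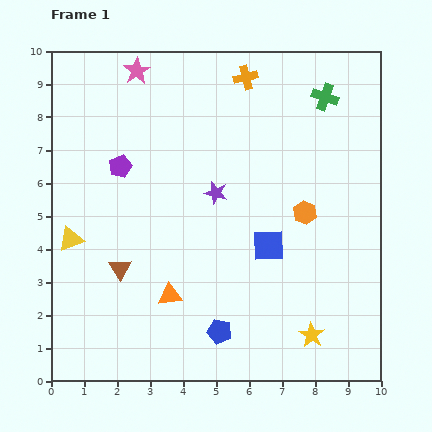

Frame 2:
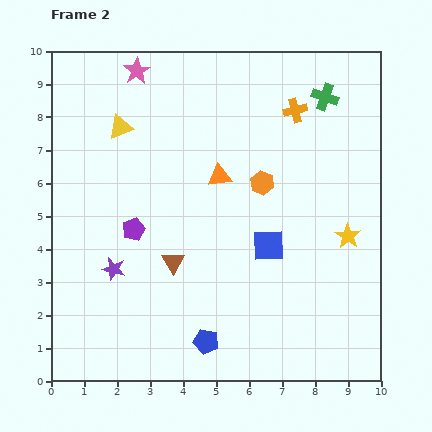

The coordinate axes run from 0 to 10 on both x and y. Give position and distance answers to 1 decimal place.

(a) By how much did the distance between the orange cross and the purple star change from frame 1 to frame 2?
+3.7

Distance in frame 1: 3.6. Distance in frame 2: 7.3.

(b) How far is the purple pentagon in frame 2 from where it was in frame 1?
1.9

The purple pentagon moved from (2.1, 6.5) to (2.5, 4.6), a distance of √(0.4² + 1.9²) ≈ 1.9.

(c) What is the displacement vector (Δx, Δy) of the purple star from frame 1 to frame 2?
(-3.1, -2.3)

The purple star was at (5.0, 5.7) in frame 1 and (1.9, 3.4) in frame 2.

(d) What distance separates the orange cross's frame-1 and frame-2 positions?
1.8

The orange cross moved from (5.9, 9.2) to (7.4, 8.2), a distance of √(1.5² + 1.0²) ≈ 1.8.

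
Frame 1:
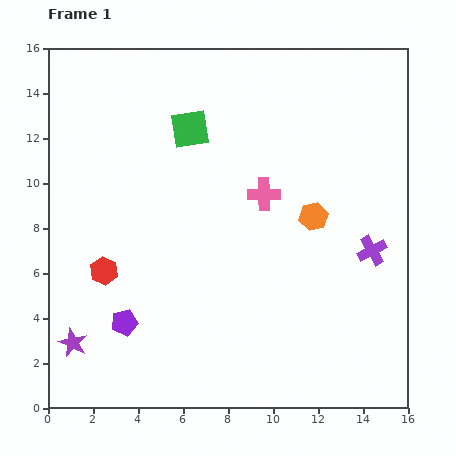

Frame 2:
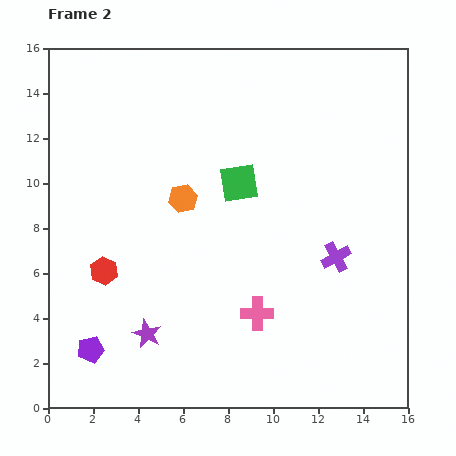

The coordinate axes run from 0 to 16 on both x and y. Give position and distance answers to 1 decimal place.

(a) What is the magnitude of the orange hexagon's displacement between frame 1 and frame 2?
5.9

The orange hexagon moved from (11.8, 8.5) to (6.0, 9.3), a distance of √(5.8² + 0.8²) ≈ 5.9.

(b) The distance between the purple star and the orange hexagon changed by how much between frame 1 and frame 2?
-5.9

Distance in frame 1: 12.1. Distance in frame 2: 6.2.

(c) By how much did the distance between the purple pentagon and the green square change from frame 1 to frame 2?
+0.8

Distance in frame 1: 9.1. Distance in frame 2: 9.9.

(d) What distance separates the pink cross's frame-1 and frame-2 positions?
5.3

The pink cross moved from (9.6, 9.5) to (9.3, 4.2), a distance of √(0.3² + 5.3²) ≈ 5.3.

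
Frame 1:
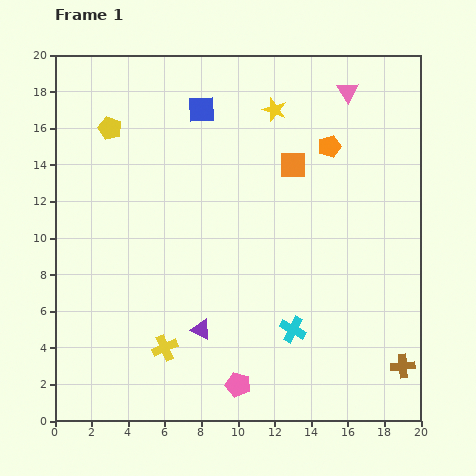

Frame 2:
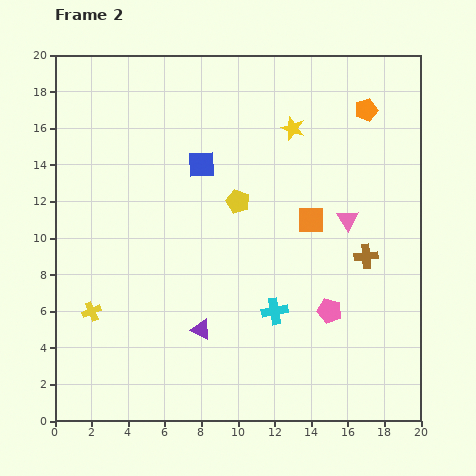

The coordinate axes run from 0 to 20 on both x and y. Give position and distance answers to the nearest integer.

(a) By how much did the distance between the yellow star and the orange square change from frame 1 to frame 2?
+2

Distance in frame 1: 3. Distance in frame 2: 5.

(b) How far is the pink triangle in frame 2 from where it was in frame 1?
7

The pink triangle moved from (16, 18) to (16, 11), a distance of √(0² + 7²) ≈ 7.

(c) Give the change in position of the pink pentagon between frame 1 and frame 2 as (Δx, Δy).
(5, 4)

The pink pentagon was at (10, 2) in frame 1 and (15, 6) in frame 2.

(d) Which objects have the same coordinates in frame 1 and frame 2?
the purple triangle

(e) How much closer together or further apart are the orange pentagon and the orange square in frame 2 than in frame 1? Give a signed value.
+5

Distance in frame 1: 2. Distance in frame 2: 7.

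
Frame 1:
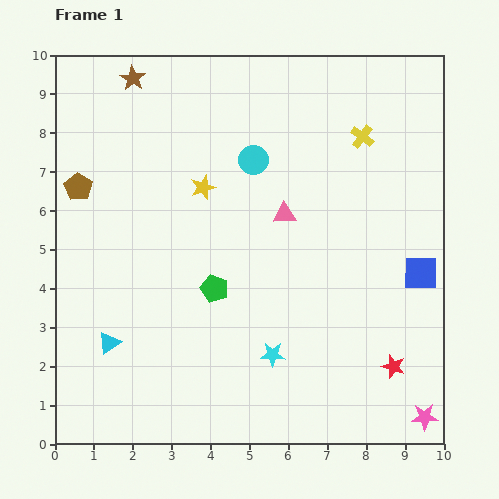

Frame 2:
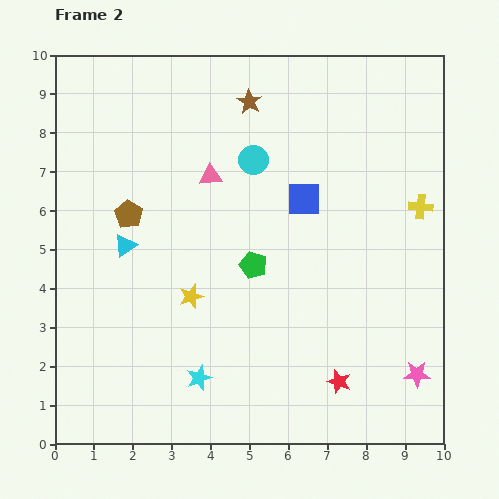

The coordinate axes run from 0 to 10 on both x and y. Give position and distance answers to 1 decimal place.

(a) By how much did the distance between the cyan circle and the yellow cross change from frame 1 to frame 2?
+1.6

Distance in frame 1: 2.9. Distance in frame 2: 4.5.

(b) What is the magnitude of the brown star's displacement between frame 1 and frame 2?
3.1

The brown star moved from (2.0, 9.4) to (5.0, 8.8), a distance of √(3.0² + 0.6²) ≈ 3.1.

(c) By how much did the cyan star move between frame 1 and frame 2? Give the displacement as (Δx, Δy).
(-1.9, -0.6)

The cyan star was at (5.6, 2.3) in frame 1 and (3.7, 1.7) in frame 2.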